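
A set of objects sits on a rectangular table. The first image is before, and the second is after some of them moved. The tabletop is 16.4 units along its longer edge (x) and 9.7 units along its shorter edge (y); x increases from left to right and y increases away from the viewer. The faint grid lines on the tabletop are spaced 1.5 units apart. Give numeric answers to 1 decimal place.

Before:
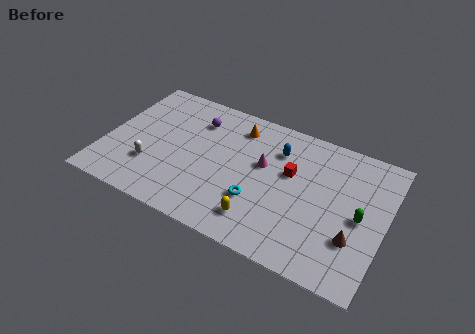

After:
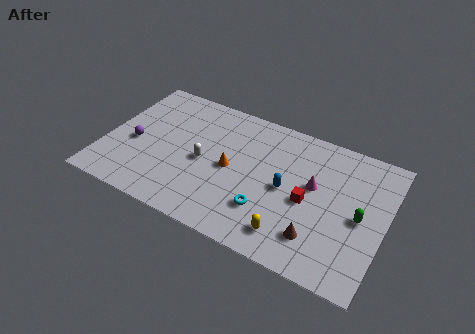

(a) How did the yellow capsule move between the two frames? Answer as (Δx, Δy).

(1.8, -0.2)

The yellow capsule was at about (9.5, 1.9) and moved to about (11.3, 1.7).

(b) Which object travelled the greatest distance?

the purple sphere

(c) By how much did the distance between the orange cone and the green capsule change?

-0.7

They were about 8.3 units apart before and 7.6 after — 0.7 units closer together.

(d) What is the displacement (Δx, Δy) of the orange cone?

(0.0, -3.2)

From the two frames, the orange cone sits at roughly (7.4, 7.9) before and (7.4, 4.7) after.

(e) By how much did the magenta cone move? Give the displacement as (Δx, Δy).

(3.0, -0.2)

From the two frames, the magenta cone sits at roughly (9.2, 5.8) before and (12.2, 5.6) after.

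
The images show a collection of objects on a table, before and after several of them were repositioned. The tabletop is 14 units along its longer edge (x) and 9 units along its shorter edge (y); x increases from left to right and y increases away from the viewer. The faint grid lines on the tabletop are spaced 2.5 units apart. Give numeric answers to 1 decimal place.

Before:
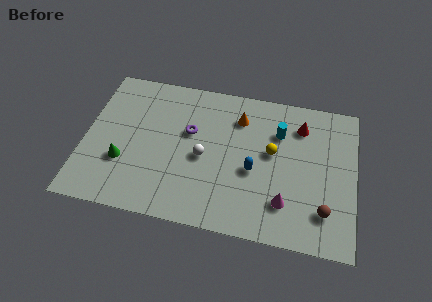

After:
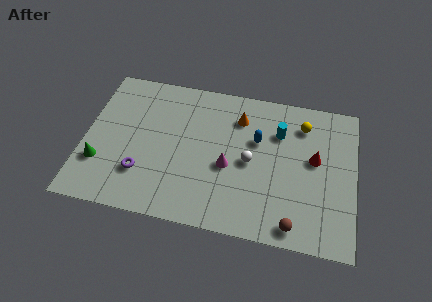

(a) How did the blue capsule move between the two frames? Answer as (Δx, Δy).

(0.1, 1.9)

The blue capsule was at about (8.8, 3.8) and moved to about (8.9, 5.7).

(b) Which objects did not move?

the orange cone and the cyan cylinder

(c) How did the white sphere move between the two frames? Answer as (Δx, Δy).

(2.4, 0.2)

The white sphere was at about (6.2, 4.1) and moved to about (8.6, 4.3).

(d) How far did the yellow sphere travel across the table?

2.5

The yellow sphere was near (9.7, 5.1) before and (11.2, 7.1) after, so it travelled √(1.5² + 2.0²) ≈ 2.5 units.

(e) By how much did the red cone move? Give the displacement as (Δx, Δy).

(0.8, -1.9)

The red cone started near (11.1, 7.0) and ended near (11.9, 5.1).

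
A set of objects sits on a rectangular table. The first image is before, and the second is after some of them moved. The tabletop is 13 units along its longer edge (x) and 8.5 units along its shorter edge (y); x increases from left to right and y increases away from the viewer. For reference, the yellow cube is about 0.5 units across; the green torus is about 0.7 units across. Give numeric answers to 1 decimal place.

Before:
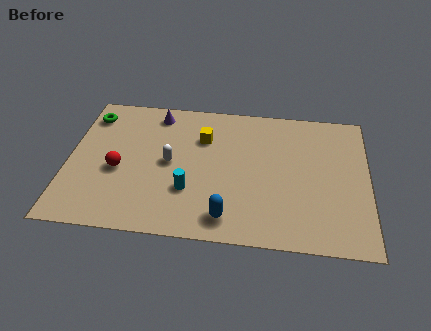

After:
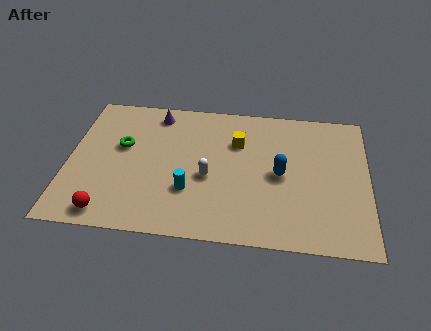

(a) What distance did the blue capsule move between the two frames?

3.6

The blue capsule moved from about (7.0, 1.3) to (9.2, 4.1), a distance of √(2.2² + 2.8²) ≈ 3.6.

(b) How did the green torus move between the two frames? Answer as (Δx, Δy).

(1.5, -1.8)

From the two frames, the green torus sits at roughly (0.8, 6.9) before and (2.3, 5.1) after.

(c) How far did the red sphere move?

2.6

The red sphere was near (2.2, 3.6) before and (1.9, 1.0) after, so it travelled √(0.3² + 2.6²) ≈ 2.6 units.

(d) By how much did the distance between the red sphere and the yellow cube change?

+3.0

The distance was about 4.3 in the first image and 7.3 in the second, so they moved 3.0 units further apart.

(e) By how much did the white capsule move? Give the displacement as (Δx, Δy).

(1.7, -0.7)

From the two frames, the white capsule sits at roughly (4.4, 4.3) before and (6.1, 3.6) after.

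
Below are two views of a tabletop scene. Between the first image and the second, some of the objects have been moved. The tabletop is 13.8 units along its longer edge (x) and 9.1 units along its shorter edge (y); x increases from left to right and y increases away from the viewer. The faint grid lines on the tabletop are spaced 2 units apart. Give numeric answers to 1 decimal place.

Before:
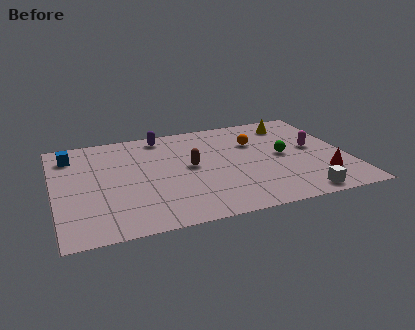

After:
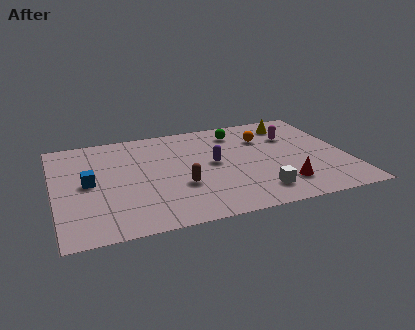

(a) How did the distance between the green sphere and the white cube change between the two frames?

+2.0

They were about 3.7 units apart before and 5.7 after — 2.0 units further apart.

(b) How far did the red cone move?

1.9

The red cone moved from about (12.4, 2.3) to (10.5, 2.0), a distance of √(1.9² + 0.3²) ≈ 1.9.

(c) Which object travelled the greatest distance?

the purple capsule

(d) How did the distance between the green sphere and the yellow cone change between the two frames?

-0.4

They were about 3.0 units apart before and 2.6 after — 0.4 units closer together.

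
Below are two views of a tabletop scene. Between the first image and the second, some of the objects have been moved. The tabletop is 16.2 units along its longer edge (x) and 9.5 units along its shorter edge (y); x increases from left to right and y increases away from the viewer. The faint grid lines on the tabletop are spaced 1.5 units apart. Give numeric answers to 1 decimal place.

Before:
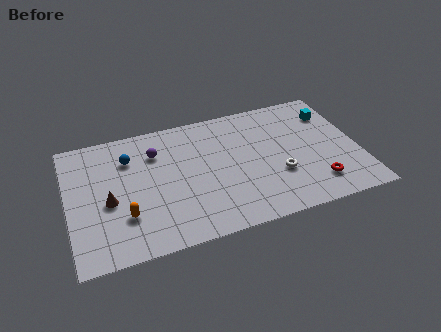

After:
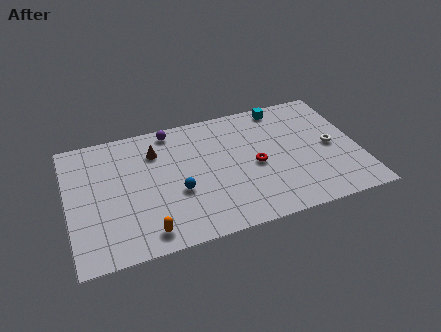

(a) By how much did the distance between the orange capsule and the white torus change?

+2.5

They were about 8.6 units apart before and 11.1 after — 2.5 units further apart.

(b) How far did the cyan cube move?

3.0

The cyan cube moved from about (15.0, 7.2) to (12.3, 8.5), a distance of √(2.7² + 1.3²) ≈ 3.0.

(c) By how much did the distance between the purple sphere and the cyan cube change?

-3.7

They were about 10.0 units apart before and 6.3 after — 3.7 units closer together.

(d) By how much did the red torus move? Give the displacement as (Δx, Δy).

(-3.2, 2.4)

The red torus was at about (13.6, 2.0) and moved to about (10.4, 4.4).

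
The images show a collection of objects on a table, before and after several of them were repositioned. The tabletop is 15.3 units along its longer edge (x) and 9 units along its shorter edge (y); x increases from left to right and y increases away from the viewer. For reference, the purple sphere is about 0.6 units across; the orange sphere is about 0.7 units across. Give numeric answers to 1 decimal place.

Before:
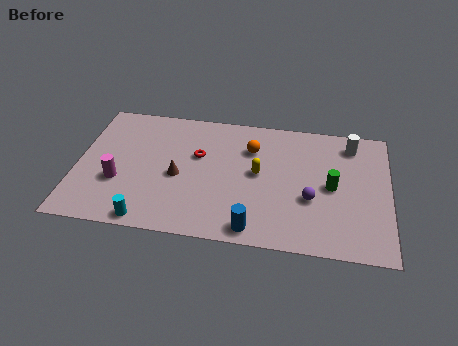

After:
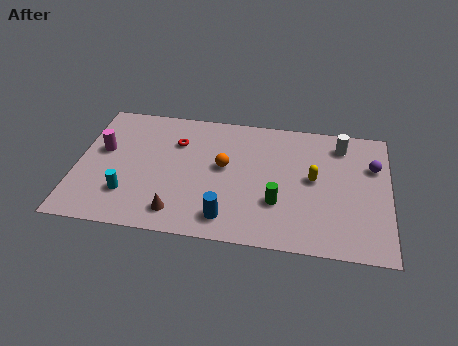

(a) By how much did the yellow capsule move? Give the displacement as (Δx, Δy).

(2.7, 0.0)

The yellow capsule was at about (8.9, 4.8) and moved to about (11.6, 4.8).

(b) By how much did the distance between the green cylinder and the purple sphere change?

+4.2

The distance was about 1.4 in the first image and 5.6 in the second, so they moved 4.2 units further apart.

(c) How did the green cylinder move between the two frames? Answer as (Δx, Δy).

(-2.6, -1.5)

The green cylinder was at about (12.5, 4.4) and moved to about (9.9, 2.9).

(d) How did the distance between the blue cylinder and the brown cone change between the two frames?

-2.4

Before: roughly 4.8 units apart; after: 2.4. That's 2.4 units closer together.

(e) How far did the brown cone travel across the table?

2.5

From (5.0, 4.0) to (5.1, 1.5), the brown cone covered √(0.1² + 2.5²) ≈ 2.5 units.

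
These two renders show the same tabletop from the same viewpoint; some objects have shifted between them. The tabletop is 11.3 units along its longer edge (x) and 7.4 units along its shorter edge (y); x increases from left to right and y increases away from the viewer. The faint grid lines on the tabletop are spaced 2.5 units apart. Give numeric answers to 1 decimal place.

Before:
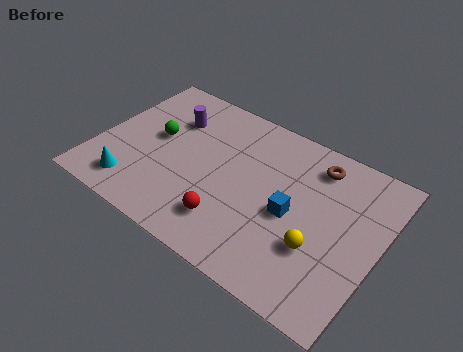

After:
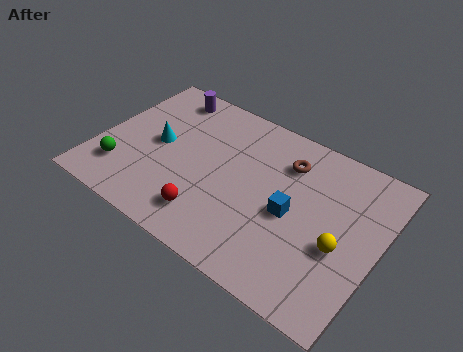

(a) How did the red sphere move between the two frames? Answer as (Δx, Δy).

(-0.8, -0.2)

From the two frames, the red sphere sits at roughly (5.7, 1.7) before and (4.9, 1.5) after.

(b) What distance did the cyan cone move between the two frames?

2.5

The cyan cone was near (1.8, 1.3) before and (2.3, 3.8) after, so it travelled √(0.5² + 2.5²) ≈ 2.5 units.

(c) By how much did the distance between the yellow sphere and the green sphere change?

+1.7

The distance was about 7.1 in the first image and 8.8 in the second, so they moved 1.7 units further apart.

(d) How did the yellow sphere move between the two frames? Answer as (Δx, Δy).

(0.8, 0.5)

The yellow sphere was at about (9.1, 2.5) and moved to about (9.9, 3.0).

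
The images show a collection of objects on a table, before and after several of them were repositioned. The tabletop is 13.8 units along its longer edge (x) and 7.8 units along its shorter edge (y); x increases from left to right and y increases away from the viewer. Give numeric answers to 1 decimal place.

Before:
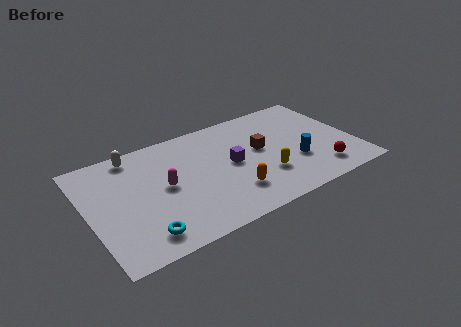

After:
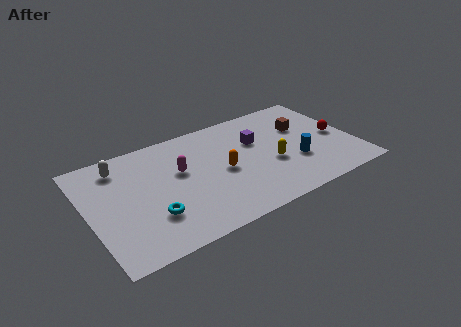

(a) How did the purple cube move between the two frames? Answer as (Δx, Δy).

(1.5, 1.1)

The purple cube was at about (7.4, 4.0) and moved to about (8.9, 5.1).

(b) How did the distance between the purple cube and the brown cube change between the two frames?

+0.9

The distance was about 1.6 in the first image and 2.5 in the second, so they moved 0.9 units further apart.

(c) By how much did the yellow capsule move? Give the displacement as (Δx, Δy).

(0.5, 0.7)

From the two frames, the yellow capsule sits at roughly (8.9, 2.4) before and (9.4, 3.1) after.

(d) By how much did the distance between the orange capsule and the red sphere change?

+1.5

They were about 4.6 units apart before and 6.1 after — 1.5 units further apart.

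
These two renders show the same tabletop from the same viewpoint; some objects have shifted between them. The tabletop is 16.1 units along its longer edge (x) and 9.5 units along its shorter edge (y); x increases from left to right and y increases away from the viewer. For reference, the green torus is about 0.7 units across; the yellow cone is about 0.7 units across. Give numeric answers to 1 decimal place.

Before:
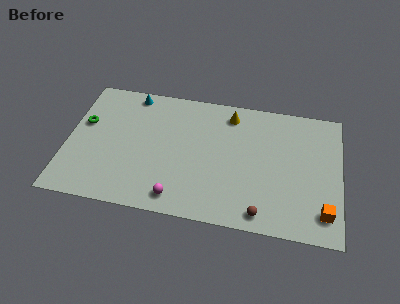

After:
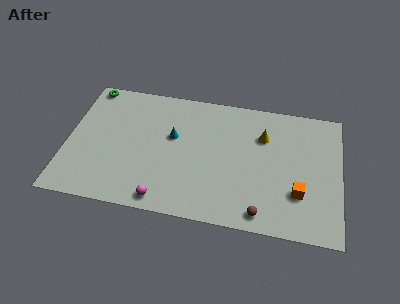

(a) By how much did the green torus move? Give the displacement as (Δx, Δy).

(0.1, 2.9)

The green torus was at about (0.9, 5.8) and moved to about (1.0, 8.7).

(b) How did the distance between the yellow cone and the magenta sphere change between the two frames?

+0.7

The distance was about 7.3 in the first image and 8.0 in the second, so they moved 0.7 units further apart.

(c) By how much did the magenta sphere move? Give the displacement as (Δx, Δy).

(-0.8, -0.3)

The magenta sphere started near (6.7, 1.3) and ended near (5.9, 1.0).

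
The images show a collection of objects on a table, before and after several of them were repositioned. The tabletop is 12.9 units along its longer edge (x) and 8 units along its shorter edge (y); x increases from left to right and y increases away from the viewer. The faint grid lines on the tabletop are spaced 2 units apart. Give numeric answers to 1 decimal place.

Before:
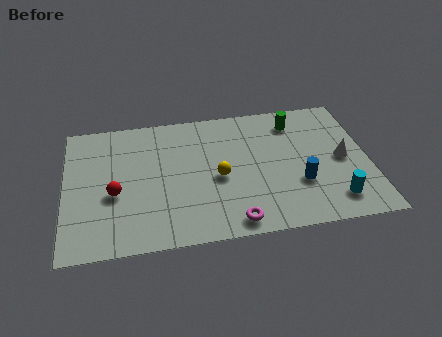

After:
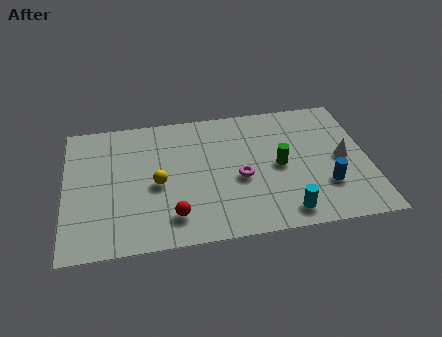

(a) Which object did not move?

the white cone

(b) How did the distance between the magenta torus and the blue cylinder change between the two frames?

+0.3

The distance was about 3.4 in the first image and 3.7 in the second, so they moved 0.3 units further apart.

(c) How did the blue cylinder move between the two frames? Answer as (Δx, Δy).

(1.1, -0.3)

The blue cylinder started near (9.9, 2.7) and ended near (11.0, 2.4).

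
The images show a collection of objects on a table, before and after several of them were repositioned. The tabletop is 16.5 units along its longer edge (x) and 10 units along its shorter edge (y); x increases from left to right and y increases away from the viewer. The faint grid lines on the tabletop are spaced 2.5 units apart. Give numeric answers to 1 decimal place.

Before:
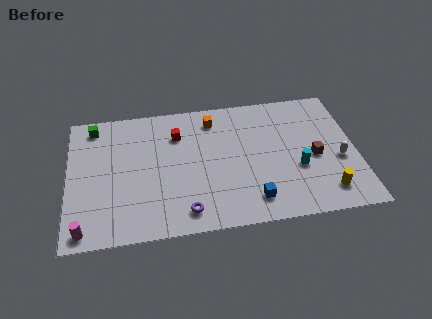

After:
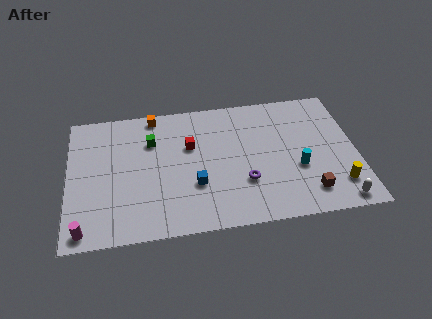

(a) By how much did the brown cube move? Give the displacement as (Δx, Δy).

(-0.5, -2.6)

The brown cube was at about (14.1, 4.5) and moved to about (13.6, 1.9).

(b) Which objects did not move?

the cyan cylinder and the magenta cylinder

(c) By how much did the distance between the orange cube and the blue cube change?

-0.7

Before: roughly 6.8 units apart; after: 6.1. That's 0.7 units closer together.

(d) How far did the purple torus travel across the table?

3.8

The purple torus was near (6.6, 1.5) before and (10.0, 3.2) after, so it travelled √(3.4² + 1.7²) ≈ 3.8 units.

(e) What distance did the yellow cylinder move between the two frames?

0.8

The yellow cylinder was near (14.6, 1.8) before and (15.3, 2.2) after, so it travelled √(0.7² + 0.4²) ≈ 0.8 units.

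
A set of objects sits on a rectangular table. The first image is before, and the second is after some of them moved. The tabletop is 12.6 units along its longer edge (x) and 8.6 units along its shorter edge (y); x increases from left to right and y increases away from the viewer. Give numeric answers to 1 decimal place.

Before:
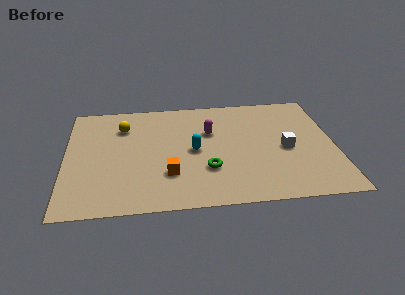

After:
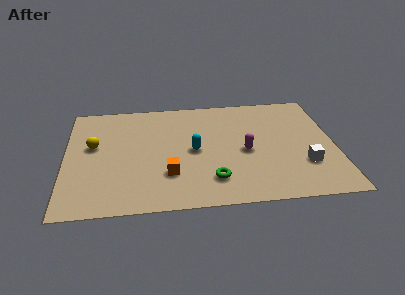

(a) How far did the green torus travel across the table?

0.8

The green torus moved from about (6.6, 2.7) to (6.8, 1.9), a distance of √(0.2² + 0.8²) ≈ 0.8.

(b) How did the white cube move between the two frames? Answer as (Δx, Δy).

(0.8, -1.3)

From the two frames, the white cube sits at roughly (10.3, 3.9) before and (11.1, 2.6) after.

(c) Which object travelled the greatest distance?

the magenta capsule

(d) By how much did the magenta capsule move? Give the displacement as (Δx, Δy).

(1.6, -1.7)

From the two frames, the magenta capsule sits at roughly (6.8, 5.6) before and (8.4, 3.9) after.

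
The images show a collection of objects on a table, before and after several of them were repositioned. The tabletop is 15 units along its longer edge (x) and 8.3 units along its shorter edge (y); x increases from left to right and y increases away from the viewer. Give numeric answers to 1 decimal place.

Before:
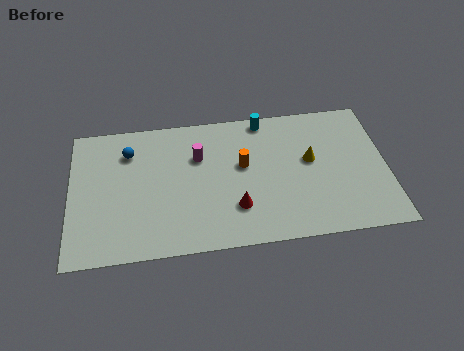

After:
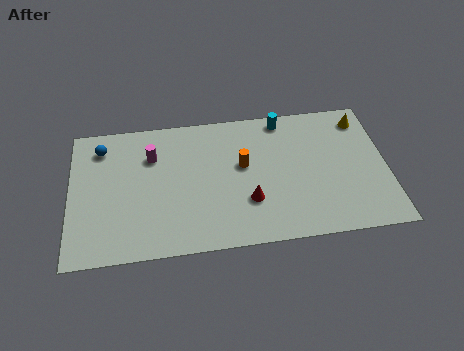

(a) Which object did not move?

the orange cylinder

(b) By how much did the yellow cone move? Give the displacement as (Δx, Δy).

(2.6, 2.2)

The yellow cone was at about (11.4, 4.7) and moved to about (14.0, 6.9).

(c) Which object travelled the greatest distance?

the yellow cone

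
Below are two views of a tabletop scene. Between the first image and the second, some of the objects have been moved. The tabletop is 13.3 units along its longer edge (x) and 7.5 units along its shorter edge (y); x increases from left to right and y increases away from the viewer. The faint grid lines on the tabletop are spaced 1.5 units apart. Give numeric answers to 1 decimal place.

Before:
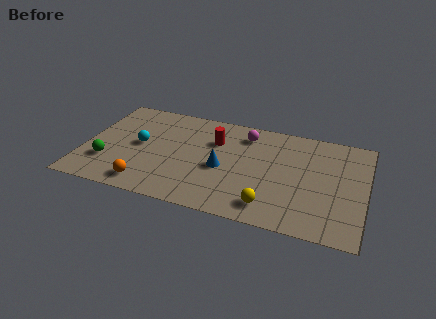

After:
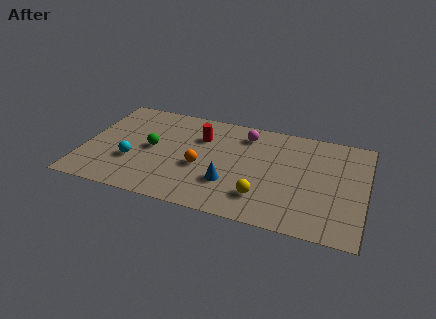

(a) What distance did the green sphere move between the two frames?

2.6

The green sphere moved from about (1.2, 2.2) to (3.2, 3.8), a distance of √(2.0² + 1.6²) ≈ 2.6.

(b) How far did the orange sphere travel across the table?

3.1

The orange sphere moved from about (3.2, 1.1) to (5.6, 3.1), a distance of √(2.4² + 2.0²) ≈ 3.1.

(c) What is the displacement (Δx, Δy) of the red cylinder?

(-0.7, 0.1)

The red cylinder was at about (6.1, 5.2) and moved to about (5.4, 5.3).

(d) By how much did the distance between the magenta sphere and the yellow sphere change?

-0.6

Before: roughly 5.0 units apart; after: 4.4. That's 0.6 units closer together.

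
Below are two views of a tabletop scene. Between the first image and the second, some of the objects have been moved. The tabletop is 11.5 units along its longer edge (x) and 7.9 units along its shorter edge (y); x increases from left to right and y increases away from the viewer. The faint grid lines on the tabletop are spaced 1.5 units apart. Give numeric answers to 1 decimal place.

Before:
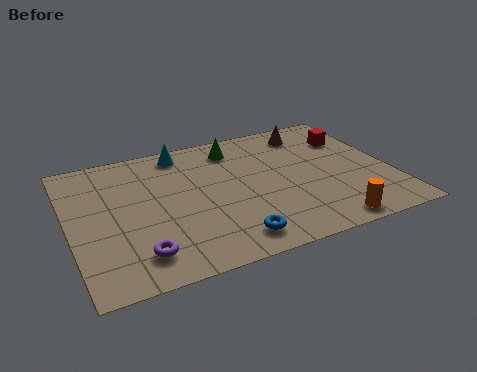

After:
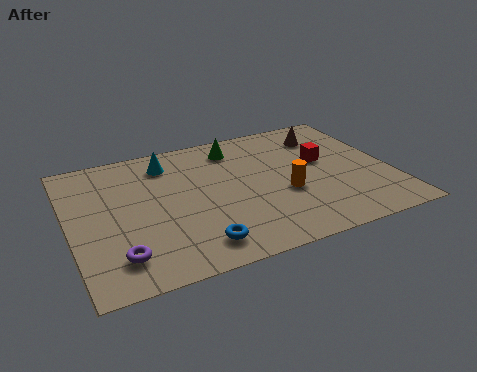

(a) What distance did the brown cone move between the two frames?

0.6

The brown cone was near (9.0, 6.6) before and (9.5, 6.2) after, so it travelled √(0.5² + 0.4²) ≈ 0.6 units.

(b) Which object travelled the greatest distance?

the orange cylinder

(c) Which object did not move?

the green cone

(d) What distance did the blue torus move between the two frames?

1.2

The blue torus moved from about (5.4, 1.2) to (4.2, 1.3), a distance of √(1.2² + 0.1²) ≈ 1.2.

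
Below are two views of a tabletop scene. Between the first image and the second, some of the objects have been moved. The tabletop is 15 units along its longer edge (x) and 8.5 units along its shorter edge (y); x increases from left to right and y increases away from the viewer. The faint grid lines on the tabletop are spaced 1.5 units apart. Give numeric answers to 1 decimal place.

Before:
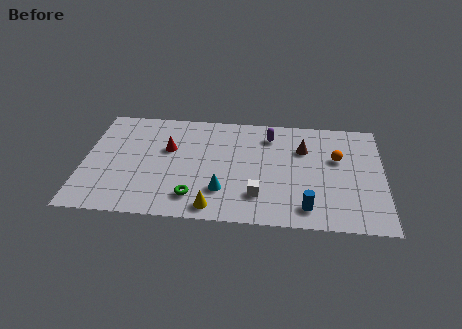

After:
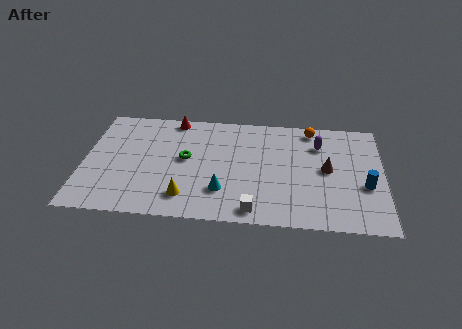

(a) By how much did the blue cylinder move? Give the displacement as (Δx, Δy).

(2.9, 1.9)

The blue cylinder started near (11.2, 1.4) and ended near (14.1, 3.3).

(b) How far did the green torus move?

2.9

The green torus was near (5.6, 1.7) before and (5.1, 4.6) after, so it travelled √(0.5² + 2.9²) ≈ 2.9 units.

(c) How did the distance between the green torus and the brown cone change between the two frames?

+0.3

Before: roughly 6.8 units apart; after: 7.1. That's 0.3 units further apart.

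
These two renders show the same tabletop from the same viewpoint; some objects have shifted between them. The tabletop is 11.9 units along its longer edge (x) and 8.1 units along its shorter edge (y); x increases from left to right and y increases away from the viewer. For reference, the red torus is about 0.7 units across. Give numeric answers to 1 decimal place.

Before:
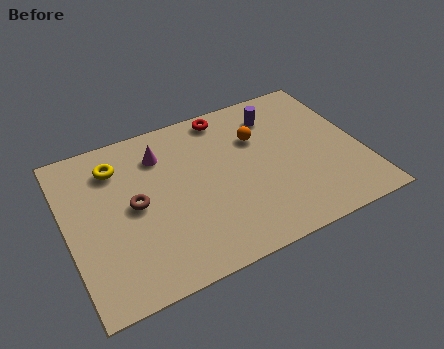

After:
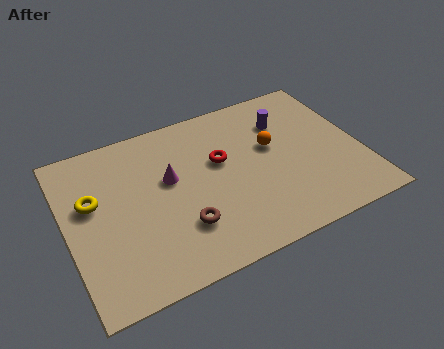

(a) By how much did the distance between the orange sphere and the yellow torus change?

+1.5

The distance was about 5.8 in the first image and 7.3 in the second, so they moved 1.5 units further apart.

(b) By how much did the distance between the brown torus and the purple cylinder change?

-0.6

Before: roughly 6.5 units apart; after: 5.9. That's 0.6 units closer together.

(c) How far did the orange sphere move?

0.9

From (7.9, 5.5) to (8.4, 4.8), the orange sphere covered √(0.5² + 0.7²) ≈ 0.9 units.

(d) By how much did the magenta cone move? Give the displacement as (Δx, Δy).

(0.2, -1.4)

The magenta cone was at about (4.0, 6.2) and moved to about (4.2, 4.8).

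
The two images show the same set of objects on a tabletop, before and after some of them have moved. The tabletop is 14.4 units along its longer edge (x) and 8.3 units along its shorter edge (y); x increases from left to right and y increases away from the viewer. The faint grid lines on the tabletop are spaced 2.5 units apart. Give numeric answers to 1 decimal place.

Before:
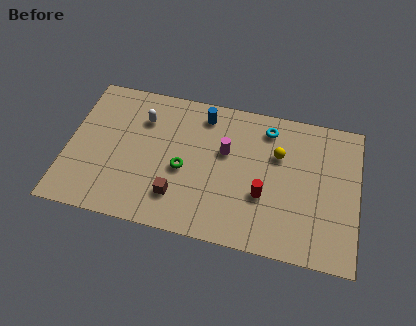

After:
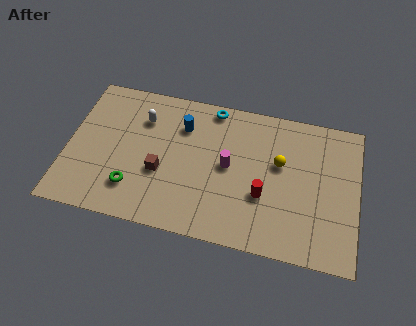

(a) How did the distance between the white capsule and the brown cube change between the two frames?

-1.5

The distance was about 4.6 in the first image and 3.1 in the second, so they moved 1.5 units closer together.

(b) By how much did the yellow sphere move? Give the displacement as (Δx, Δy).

(0.1, -0.5)

The yellow sphere was at about (10.4, 5.5) and moved to about (10.5, 5.0).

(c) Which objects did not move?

the white capsule and the red cylinder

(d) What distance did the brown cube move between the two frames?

1.5

The brown cube moved from about (5.6, 2.0) to (4.7, 3.2), a distance of √(0.9² + 1.2²) ≈ 1.5.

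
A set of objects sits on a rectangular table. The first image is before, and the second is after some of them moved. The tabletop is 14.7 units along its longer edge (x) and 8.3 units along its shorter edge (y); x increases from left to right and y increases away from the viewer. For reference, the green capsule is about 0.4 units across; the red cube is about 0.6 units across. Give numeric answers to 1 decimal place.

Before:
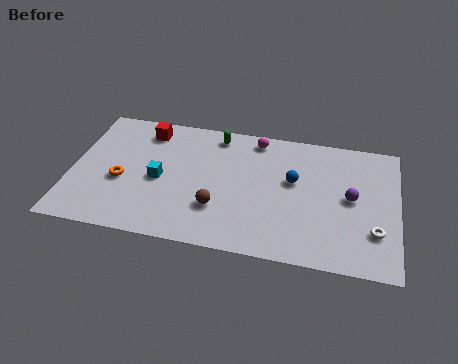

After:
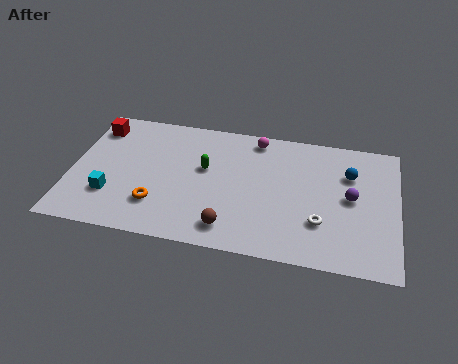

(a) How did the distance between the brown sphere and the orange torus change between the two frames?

-1.1

Before: roughly 4.5 units apart; after: 3.4. That's 1.1 units closer together.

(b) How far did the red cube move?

2.3

The red cube moved from about (3.2, 6.9) to (0.9, 6.7), a distance of √(2.3² + 0.2²) ≈ 2.3.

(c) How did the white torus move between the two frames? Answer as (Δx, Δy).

(-2.4, 0.1)

The white torus started near (13.7, 2.4) and ended near (11.3, 2.5).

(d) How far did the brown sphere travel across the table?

1.3

The brown sphere moved from about (6.7, 2.5) to (7.3, 1.4), a distance of √(0.6² + 1.1²) ≈ 1.3.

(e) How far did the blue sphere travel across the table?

2.7

The blue sphere was near (10.0, 4.9) before and (12.5, 5.8) after, so it travelled √(2.5² + 0.9²) ≈ 2.7 units.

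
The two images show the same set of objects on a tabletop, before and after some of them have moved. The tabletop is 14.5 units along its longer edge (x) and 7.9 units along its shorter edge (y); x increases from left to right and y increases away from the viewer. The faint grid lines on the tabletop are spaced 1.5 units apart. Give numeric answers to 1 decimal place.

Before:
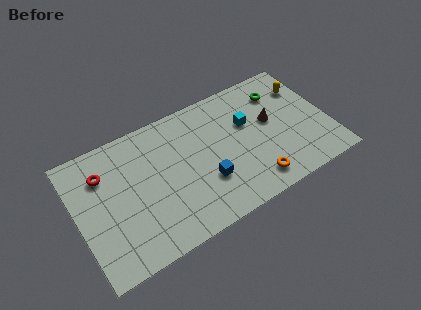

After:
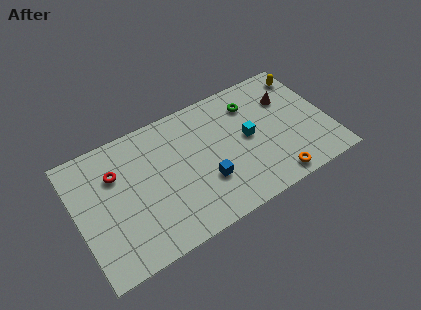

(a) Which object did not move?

the blue cube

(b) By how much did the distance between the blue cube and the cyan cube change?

-0.6

Before: roughly 3.7 units apart; after: 3.1. That's 0.6 units closer together.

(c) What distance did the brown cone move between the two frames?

1.5

The brown cone moved from about (11.3, 4.5) to (12.4, 5.5), a distance of √(1.1² + 1.0²) ≈ 1.5.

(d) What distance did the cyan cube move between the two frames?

0.9

The cyan cube was near (10.0, 5.0) before and (9.9, 4.1) after, so it travelled √(0.1² + 0.9²) ≈ 0.9 units.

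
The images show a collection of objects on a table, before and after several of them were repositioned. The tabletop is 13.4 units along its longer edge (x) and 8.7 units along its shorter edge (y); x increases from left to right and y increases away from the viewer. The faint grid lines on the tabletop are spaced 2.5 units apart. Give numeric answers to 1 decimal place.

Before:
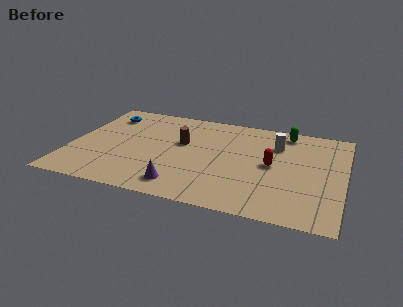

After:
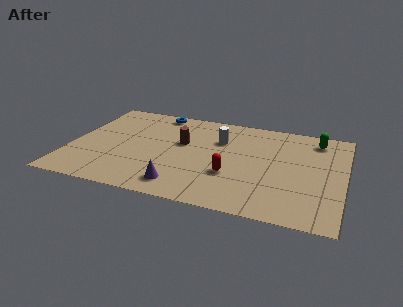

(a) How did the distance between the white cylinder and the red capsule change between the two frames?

+1.2

The distance was about 1.9 in the first image and 3.1 in the second, so they moved 1.2 units further apart.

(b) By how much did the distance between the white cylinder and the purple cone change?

-1.7

Before: roughly 6.5 units apart; after: 4.8. That's 1.7 units closer together.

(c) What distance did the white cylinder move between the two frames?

2.8

From (10.0, 6.3) to (7.2, 6.0), the white cylinder covered √(2.8² + 0.3²) ≈ 2.8 units.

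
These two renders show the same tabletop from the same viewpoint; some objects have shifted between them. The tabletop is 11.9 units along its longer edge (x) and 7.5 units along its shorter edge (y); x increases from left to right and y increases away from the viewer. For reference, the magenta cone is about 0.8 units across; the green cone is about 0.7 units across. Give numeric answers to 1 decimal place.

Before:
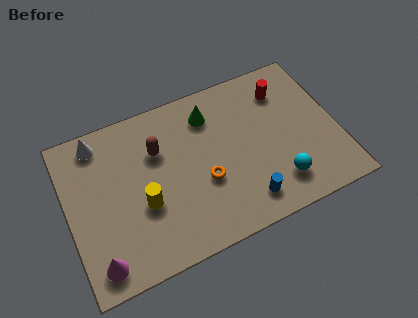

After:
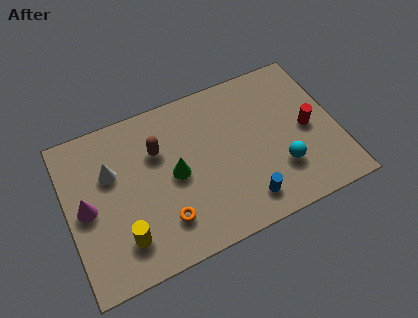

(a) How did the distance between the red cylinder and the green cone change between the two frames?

+2.6

The distance was about 3.3 in the first image and 5.9 in the second, so they moved 2.6 units further apart.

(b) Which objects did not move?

the blue cylinder and the brown capsule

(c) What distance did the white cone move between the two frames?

1.6

The white cone moved from about (1.6, 6.5) to (2.0, 4.9), a distance of √(0.4² + 1.6²) ≈ 1.6.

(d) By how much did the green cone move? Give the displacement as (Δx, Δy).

(-1.8, -2.2)

The green cone started near (6.5, 5.9) and ended near (4.7, 3.7).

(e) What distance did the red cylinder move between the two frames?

2.3

From (9.8, 5.8) to (10.6, 3.6), the red cylinder covered √(0.8² + 2.2²) ≈ 2.3 units.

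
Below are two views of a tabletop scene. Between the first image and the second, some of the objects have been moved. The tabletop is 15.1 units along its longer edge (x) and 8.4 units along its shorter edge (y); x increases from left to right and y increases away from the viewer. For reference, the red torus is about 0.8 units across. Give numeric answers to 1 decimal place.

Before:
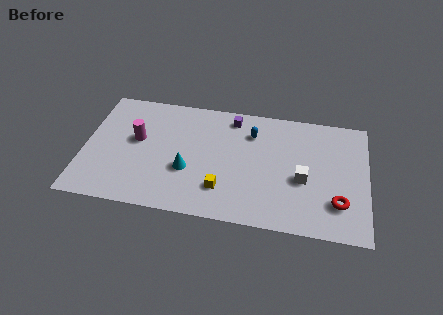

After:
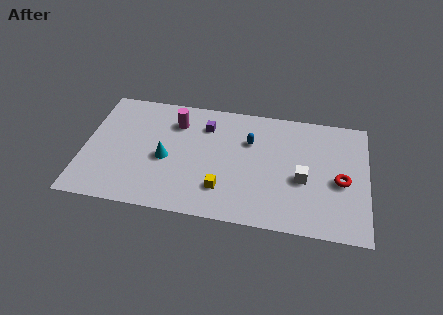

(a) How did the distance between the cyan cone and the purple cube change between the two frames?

-1.3

The distance was about 4.7 in the first image and 3.4 in the second, so they moved 1.3 units closer together.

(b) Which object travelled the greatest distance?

the magenta cylinder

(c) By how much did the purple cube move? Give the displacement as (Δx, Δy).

(-1.4, -0.8)

The purple cube started near (7.8, 7.2) and ended near (6.4, 6.4).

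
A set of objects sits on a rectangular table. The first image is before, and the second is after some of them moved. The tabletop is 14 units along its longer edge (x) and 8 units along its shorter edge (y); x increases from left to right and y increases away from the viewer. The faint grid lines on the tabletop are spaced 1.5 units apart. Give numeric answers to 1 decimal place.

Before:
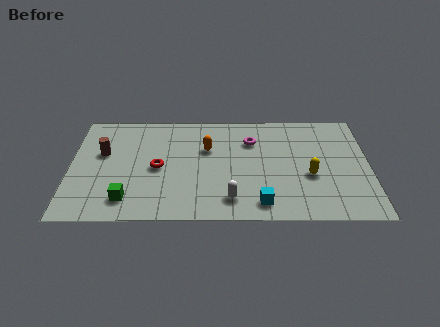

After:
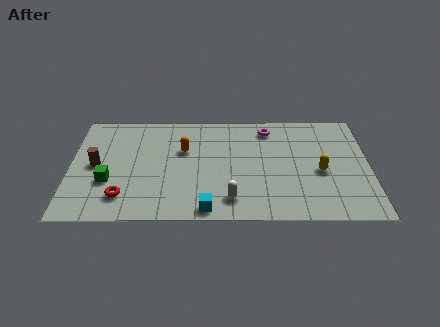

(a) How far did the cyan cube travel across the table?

2.5

The cyan cube was near (8.9, 1.2) before and (6.4, 0.8) after, so it travelled √(2.5² + 0.4²) ≈ 2.5 units.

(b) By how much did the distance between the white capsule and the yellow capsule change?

+0.6

Before: roughly 4.1 units apart; after: 4.7. That's 0.6 units further apart.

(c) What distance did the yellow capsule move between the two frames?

0.6

From (11.2, 3.2) to (11.7, 3.5), the yellow capsule covered √(0.5² + 0.3²) ≈ 0.6 units.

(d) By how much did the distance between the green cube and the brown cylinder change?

-2.3

The distance was about 3.6 in the first image and 1.3 in the second, so they moved 2.3 units closer together.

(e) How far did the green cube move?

1.6

The green cube was near (2.7, 1.5) before and (1.8, 2.8) after, so it travelled √(0.9² + 1.3²) ≈ 1.6 units.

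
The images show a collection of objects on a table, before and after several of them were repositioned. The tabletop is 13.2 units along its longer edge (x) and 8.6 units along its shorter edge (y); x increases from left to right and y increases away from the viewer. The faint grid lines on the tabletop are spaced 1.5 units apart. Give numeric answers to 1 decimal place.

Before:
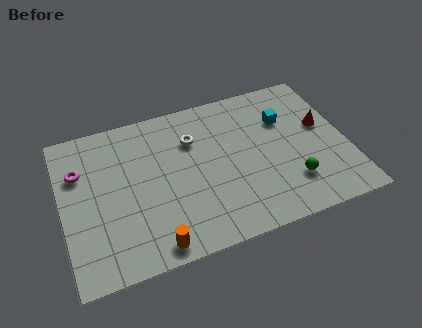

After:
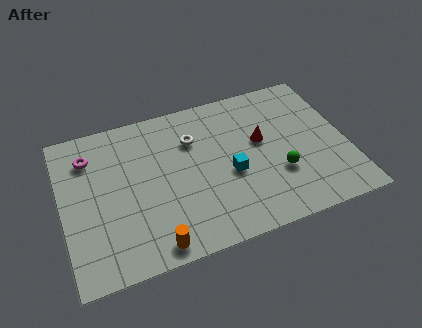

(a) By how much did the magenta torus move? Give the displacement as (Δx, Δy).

(0.5, 0.7)

The magenta torus started near (0.9, 5.9) and ended near (1.4, 6.6).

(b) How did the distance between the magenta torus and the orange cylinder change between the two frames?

+0.4

Before: roughly 5.8 units apart; after: 6.2. That's 0.4 units further apart.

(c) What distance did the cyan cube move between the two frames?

3.6

The cyan cube was near (10.5, 5.9) before and (7.7, 3.6) after, so it travelled √(2.8² + 2.3²) ≈ 3.6 units.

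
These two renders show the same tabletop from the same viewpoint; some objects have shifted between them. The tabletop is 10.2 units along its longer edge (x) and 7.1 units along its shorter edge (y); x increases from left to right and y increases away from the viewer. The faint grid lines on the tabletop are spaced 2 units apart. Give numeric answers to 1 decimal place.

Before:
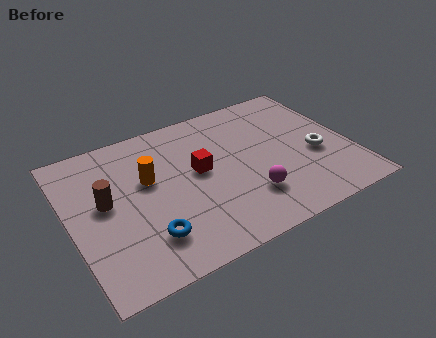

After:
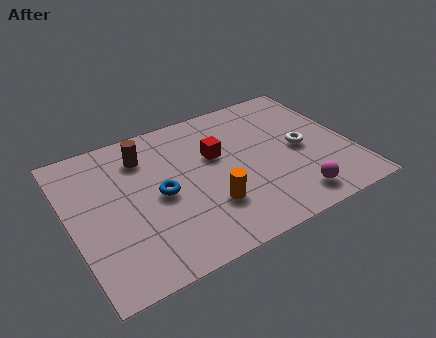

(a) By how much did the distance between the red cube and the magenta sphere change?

+1.5

The distance was about 2.5 in the first image and 4.0 in the second, so they moved 1.5 units further apart.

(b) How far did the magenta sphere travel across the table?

1.7

The magenta sphere was near (6.2, 1.9) before and (7.7, 1.1) after, so it travelled √(1.5² + 0.8²) ≈ 1.7 units.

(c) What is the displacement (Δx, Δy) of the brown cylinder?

(1.6, 1.6)

The brown cylinder started near (1.3, 3.9) and ended near (2.9, 5.5).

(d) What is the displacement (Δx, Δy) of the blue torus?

(0.7, 1.7)

From the two frames, the blue torus sits at roughly (2.5, 1.7) before and (3.2, 3.4) after.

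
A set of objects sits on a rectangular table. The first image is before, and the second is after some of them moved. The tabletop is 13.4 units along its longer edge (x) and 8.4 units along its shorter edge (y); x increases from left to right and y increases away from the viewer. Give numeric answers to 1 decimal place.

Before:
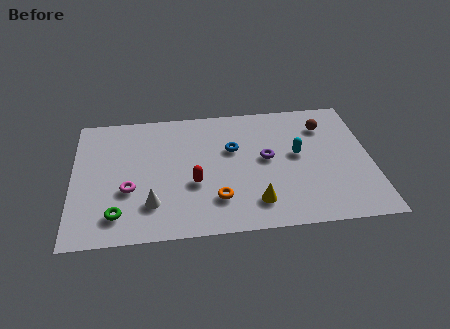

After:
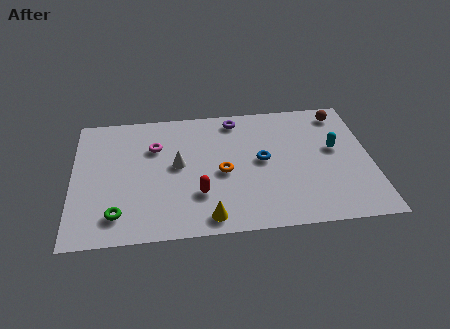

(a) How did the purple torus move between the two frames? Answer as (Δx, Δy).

(-1.3, 2.8)

The purple torus started near (8.7, 4.5) and ended near (7.4, 7.3).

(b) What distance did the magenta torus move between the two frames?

3.0

The magenta torus moved from about (2.5, 3.1) to (3.7, 5.8), a distance of √(1.2² + 2.7²) ≈ 3.0.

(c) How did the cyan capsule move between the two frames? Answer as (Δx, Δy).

(1.7, 0.2)

The cyan capsule was at about (10.1, 4.6) and moved to about (11.8, 4.8).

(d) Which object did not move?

the green torus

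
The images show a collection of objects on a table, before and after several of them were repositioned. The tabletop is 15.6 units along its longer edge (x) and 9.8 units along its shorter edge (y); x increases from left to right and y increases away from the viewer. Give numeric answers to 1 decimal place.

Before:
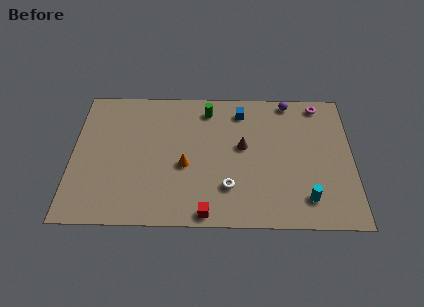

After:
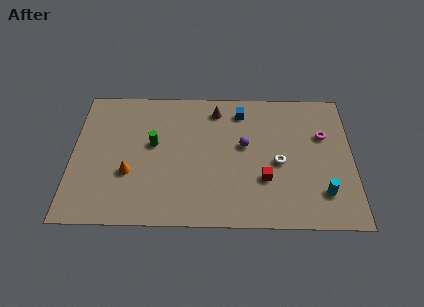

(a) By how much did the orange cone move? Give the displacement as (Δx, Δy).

(-3.1, -0.6)

The orange cone was at about (6.3, 4.1) and moved to about (3.2, 3.5).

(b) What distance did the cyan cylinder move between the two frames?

1.0

The cyan cylinder moved from about (13.0, 1.9) to (13.9, 2.3), a distance of √(0.9² + 0.4²) ≈ 1.0.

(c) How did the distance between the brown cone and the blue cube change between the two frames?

-1.2

They were about 2.6 units apart before and 1.4 after — 1.2 units closer together.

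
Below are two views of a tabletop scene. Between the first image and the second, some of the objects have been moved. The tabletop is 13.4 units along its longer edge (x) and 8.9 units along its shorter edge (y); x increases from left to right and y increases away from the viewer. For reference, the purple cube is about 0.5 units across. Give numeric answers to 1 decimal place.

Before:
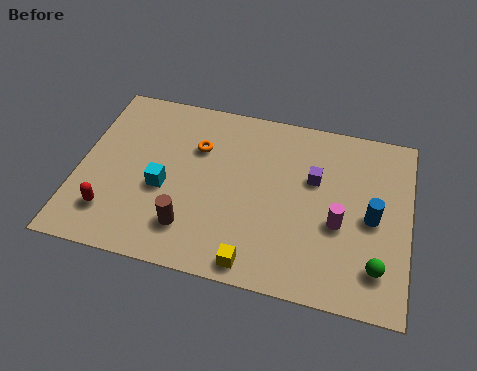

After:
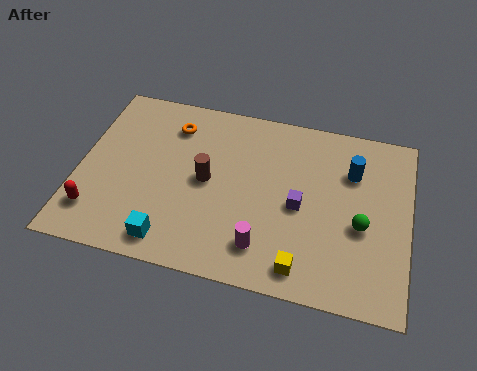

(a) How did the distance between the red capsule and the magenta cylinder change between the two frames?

-2.4

Before: roughly 9.2 units apart; after: 6.8. That's 2.4 units closer together.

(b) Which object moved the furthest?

the magenta cylinder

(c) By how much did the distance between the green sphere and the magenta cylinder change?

+1.9

They were about 2.3 units apart before and 4.2 after — 1.9 units further apart.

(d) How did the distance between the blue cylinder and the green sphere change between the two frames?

+0.3

They were about 2.3 units apart before and 2.6 after — 0.3 units further apart.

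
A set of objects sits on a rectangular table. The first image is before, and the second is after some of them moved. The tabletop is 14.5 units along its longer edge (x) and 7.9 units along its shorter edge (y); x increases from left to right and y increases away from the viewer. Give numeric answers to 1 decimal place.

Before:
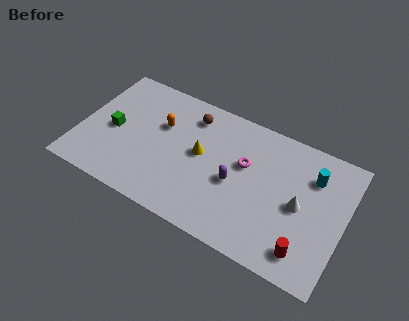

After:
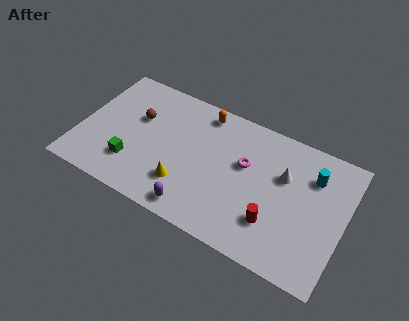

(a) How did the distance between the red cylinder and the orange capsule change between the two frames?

-2.7

Before: roughly 9.2 units apart; after: 6.5. That's 2.7 units closer together.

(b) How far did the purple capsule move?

3.1

The purple capsule moved from about (8.6, 3.5) to (6.8, 1.0), a distance of √(1.8² + 2.5²) ≈ 3.1.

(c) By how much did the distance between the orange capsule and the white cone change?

-2.9

Before: roughly 7.9 units apart; after: 5.0. That's 2.9 units closer together.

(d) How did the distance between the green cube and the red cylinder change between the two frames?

-3.3

They were about 11.1 units apart before and 7.8 after — 3.3 units closer together.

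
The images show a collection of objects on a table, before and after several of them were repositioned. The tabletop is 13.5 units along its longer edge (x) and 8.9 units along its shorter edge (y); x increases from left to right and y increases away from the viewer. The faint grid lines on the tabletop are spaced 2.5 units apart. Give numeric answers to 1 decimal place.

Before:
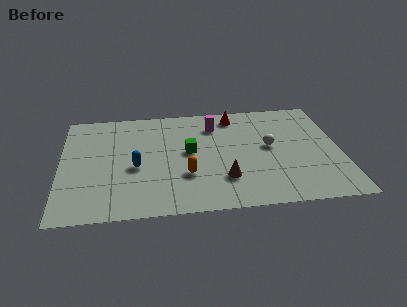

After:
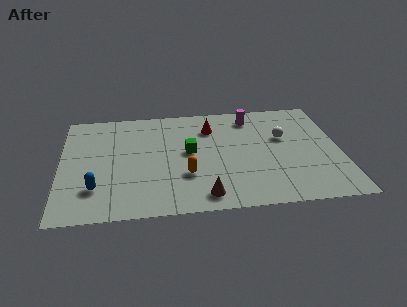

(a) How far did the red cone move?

1.5

From (8.5, 7.6) to (7.3, 6.7), the red cone covered √(1.2² + 0.9²) ≈ 1.5 units.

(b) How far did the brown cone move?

1.6

From (7.8, 2.4) to (6.8, 1.2), the brown cone covered √(1.0² + 1.2²) ≈ 1.6 units.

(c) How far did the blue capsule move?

2.4

The blue capsule was near (3.6, 3.8) before and (1.7, 2.3) after, so it travelled √(1.9² + 1.5²) ≈ 2.4 units.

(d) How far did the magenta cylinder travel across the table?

1.9

The magenta cylinder moved from about (7.5, 6.9) to (9.3, 7.4), a distance of √(1.8² + 0.5²) ≈ 1.9.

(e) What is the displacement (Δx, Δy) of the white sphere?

(0.7, 0.7)

From the two frames, the white sphere sits at roughly (10.1, 4.8) before and (10.8, 5.5) after.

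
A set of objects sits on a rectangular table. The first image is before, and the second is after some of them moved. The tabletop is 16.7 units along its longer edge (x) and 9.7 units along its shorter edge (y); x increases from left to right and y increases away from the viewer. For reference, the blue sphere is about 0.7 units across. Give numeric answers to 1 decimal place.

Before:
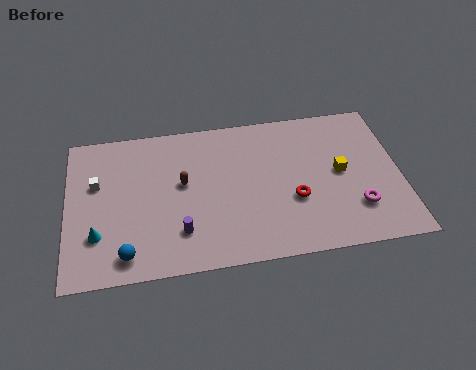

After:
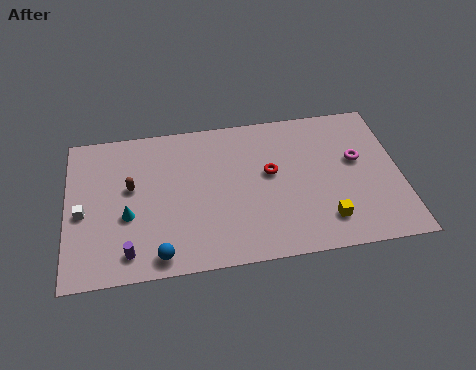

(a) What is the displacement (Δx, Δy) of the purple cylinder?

(-2.6, -0.9)

The purple cylinder was at about (5.6, 2.4) and moved to about (3.0, 1.5).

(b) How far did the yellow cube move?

3.1

The yellow cube moved from about (13.7, 5.0) to (12.8, 2.0), a distance of √(0.9² + 3.0²) ≈ 3.1.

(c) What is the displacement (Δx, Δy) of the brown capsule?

(-2.6, 0.1)

From the two frames, the brown capsule sits at roughly (5.8, 5.5) before and (3.2, 5.6) after.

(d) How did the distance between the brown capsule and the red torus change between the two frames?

+1.2

The distance was about 5.8 in the first image and 7.0 in the second, so they moved 1.2 units further apart.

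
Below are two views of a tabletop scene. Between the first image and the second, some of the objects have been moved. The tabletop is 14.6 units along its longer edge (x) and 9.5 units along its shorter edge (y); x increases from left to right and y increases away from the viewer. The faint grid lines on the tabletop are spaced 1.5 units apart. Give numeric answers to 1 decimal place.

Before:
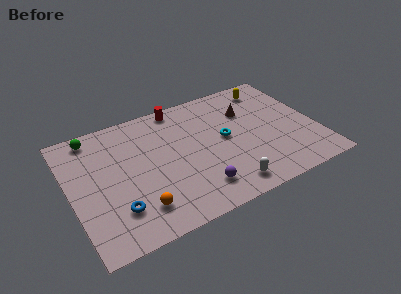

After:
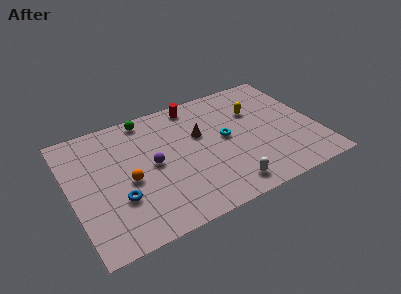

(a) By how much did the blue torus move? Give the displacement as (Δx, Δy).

(0.2, 0.7)

The blue torus was at about (2.4, 2.4) and moved to about (2.6, 3.1).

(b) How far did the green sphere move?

3.2

The green sphere was near (1.7, 8.4) before and (4.9, 8.5) after, so it travelled √(3.2² + 0.1²) ≈ 3.2 units.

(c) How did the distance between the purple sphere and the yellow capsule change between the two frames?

-1.5

The distance was about 8.1 in the first image and 6.6 in the second, so they moved 1.5 units closer together.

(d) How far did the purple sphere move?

3.7

From (7.1, 1.9) to (4.8, 4.8), the purple sphere covered √(2.3² + 2.9²) ≈ 3.7 units.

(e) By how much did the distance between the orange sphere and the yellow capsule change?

-2.5

The distance was about 10.7 in the first image and 8.2 in the second, so they moved 2.5 units closer together.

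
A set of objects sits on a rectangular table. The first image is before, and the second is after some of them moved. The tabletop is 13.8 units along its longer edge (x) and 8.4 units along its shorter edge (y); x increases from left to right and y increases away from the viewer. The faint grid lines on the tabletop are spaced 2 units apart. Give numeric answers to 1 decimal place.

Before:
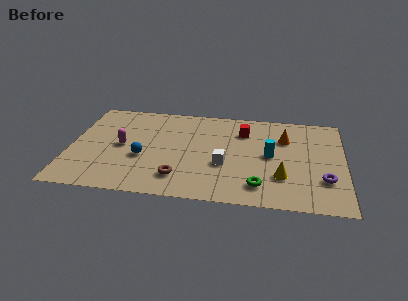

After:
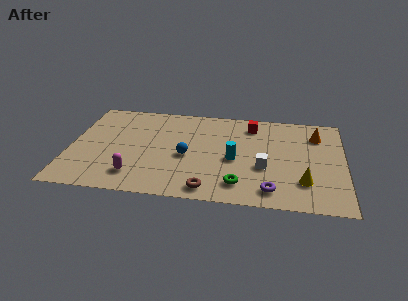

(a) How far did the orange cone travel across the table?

1.7

The orange cone was near (10.8, 5.9) before and (12.4, 6.4) after, so it travelled √(1.6² + 0.5²) ≈ 1.7 units.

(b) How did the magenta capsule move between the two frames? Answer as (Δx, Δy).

(0.8, -2.5)

From the two frames, the magenta capsule sits at roughly (2.6, 4.2) before and (3.4, 1.7) after.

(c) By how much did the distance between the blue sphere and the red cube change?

-1.3

The distance was about 5.8 in the first image and 4.5 in the second, so they moved 1.3 units closer together.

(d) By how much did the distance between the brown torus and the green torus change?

-2.4

The distance was about 4.0 in the first image and 1.6 in the second, so they moved 2.4 units closer together.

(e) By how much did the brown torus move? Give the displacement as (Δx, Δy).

(1.5, -0.8)

The brown torus started near (5.6, 1.8) and ended near (7.1, 1.0).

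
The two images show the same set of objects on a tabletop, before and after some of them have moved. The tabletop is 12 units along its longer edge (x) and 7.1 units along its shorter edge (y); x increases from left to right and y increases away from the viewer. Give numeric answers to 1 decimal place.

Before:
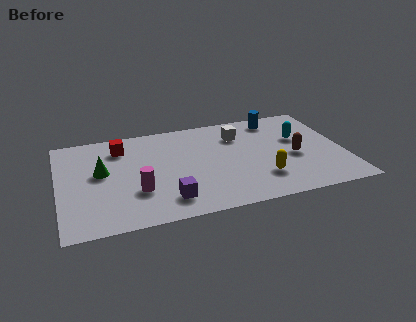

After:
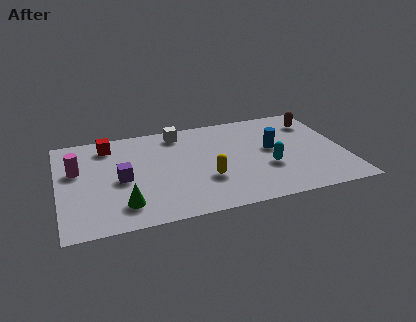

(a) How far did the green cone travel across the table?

2.6

The green cone moved from about (1.8, 4.0) to (2.6, 1.5), a distance of √(0.8² + 2.5²) ≈ 2.6.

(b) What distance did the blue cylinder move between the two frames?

2.2

The blue cylinder was near (9.4, 6.1) before and (9.0, 3.9) after, so it travelled √(0.4² + 2.2²) ≈ 2.2 units.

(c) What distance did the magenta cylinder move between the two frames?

3.2

The magenta cylinder was near (3.2, 2.3) before and (0.8, 4.4) after, so it travelled √(2.4² + 2.1²) ≈ 3.2 units.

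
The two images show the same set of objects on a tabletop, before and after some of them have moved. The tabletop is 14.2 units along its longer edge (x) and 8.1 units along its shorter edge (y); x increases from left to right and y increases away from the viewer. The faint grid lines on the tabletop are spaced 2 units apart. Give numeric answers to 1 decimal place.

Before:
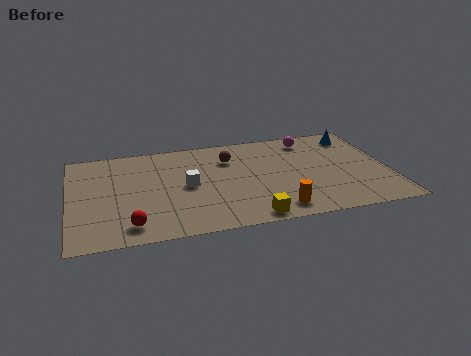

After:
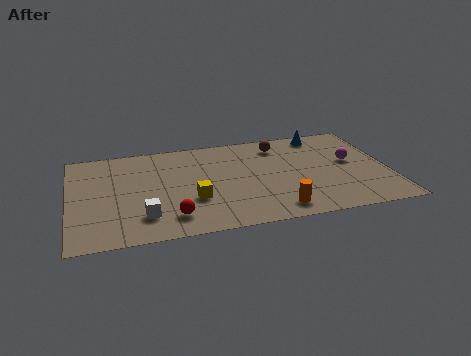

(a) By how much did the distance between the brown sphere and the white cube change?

+5.1

Before: roughly 2.8 units apart; after: 7.9. That's 5.1 units further apart.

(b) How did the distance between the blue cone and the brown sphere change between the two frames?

-3.8

They were about 5.9 units apart before and 2.1 after — 3.8 units closer together.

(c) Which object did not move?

the orange cylinder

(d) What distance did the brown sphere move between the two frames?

2.4

The brown sphere was near (7.2, 5.9) before and (9.5, 6.6) after, so it travelled √(2.3² + 0.7²) ≈ 2.4 units.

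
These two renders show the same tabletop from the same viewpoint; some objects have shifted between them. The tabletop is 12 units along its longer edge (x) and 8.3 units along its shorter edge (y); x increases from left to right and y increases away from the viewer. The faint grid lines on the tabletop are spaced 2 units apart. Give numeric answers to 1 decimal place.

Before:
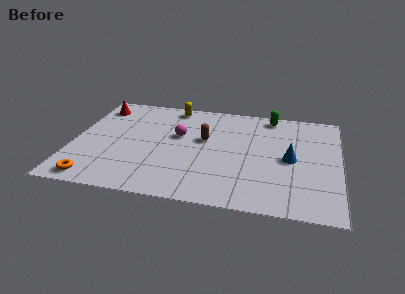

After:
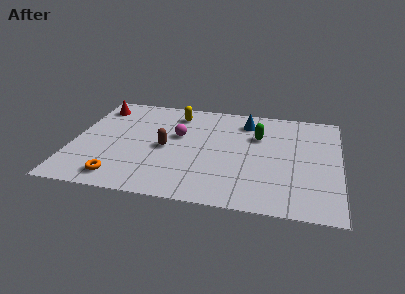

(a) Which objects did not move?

the magenta sphere and the red cone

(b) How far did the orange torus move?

1.1

The orange torus was near (1.2, 0.9) before and (2.3, 1.2) after, so it travelled √(1.1² + 0.3²) ≈ 1.1 units.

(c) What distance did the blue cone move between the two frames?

3.4

The blue cone moved from about (9.8, 4.0) to (7.7, 6.7), a distance of √(2.1² + 2.7²) ≈ 3.4.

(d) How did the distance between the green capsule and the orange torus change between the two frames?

-2.6

They were about 10.0 units apart before and 7.4 after — 2.6 units closer together.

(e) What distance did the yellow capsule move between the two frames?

0.6

The yellow capsule moved from about (4.3, 7.4) to (4.5, 6.8), a distance of √(0.2² + 0.6²) ≈ 0.6.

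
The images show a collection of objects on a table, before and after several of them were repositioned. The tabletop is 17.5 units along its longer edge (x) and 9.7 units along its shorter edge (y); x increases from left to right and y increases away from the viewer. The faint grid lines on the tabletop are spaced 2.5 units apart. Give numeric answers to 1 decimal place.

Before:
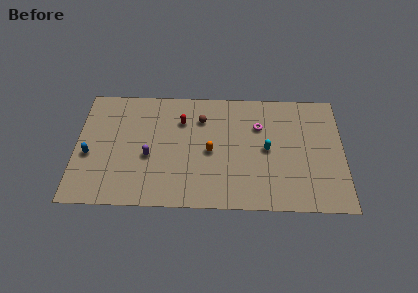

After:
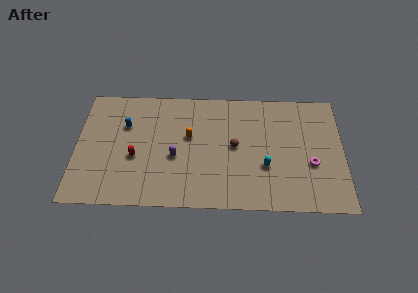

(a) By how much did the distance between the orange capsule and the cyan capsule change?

+1.8

They were about 3.7 units apart before and 5.5 after — 1.8 units further apart.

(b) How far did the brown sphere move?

3.1

The brown sphere moved from about (8.2, 7.2) to (10.4, 5.0), a distance of √(2.2² + 2.2²) ≈ 3.1.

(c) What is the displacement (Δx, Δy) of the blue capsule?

(2.3, 2.5)

The blue capsule started near (0.9, 4.0) and ended near (3.2, 6.5).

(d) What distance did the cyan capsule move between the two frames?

1.4

The cyan capsule moved from about (12.5, 4.8) to (12.4, 3.4), a distance of √(0.1² + 1.4²) ≈ 1.4.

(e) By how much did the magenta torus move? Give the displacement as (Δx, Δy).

(3.4, -3.0)

From the two frames, the magenta torus sits at roughly (12.0, 6.7) before and (15.4, 3.7) after.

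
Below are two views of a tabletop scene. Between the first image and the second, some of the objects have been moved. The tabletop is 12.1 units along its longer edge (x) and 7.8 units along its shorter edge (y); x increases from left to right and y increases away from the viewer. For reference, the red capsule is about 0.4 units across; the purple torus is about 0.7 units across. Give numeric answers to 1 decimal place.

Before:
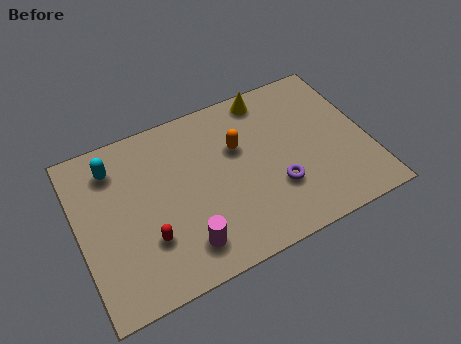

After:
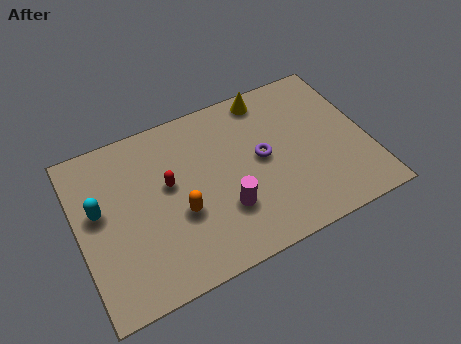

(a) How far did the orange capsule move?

3.4

From (6.8, 5.0) to (4.1, 3.0), the orange capsule covered √(2.7² + 2.0²) ≈ 3.4 units.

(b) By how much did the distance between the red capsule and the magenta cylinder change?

+1.3

Before: roughly 1.7 units apart; after: 3.0. That's 1.3 units further apart.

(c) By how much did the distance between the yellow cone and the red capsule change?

-2.1

Before: roughly 7.2 units apart; after: 5.1. That's 2.1 units closer together.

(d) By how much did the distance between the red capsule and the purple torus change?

-1.5

The distance was about 5.4 in the first image and 3.9 in the second, so they moved 1.5 units closer together.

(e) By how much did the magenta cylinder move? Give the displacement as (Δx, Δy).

(1.8, 0.9)

From the two frames, the magenta cylinder sits at roughly (4.1, 1.5) before and (5.9, 2.4) after.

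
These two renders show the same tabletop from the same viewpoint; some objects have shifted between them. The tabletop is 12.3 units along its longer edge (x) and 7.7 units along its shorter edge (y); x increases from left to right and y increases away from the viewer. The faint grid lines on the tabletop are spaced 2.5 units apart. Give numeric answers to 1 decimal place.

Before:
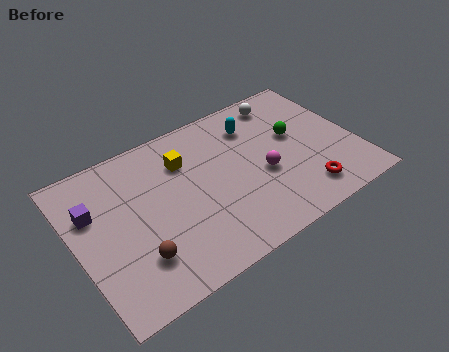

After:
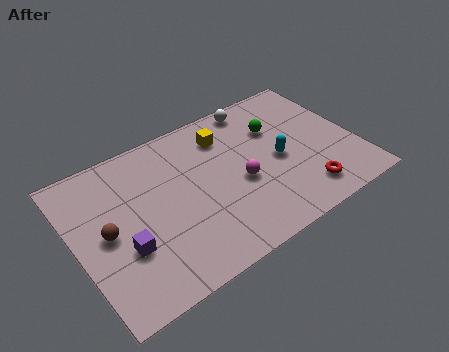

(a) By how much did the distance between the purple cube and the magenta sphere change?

-2.2

They were about 7.4 units apart before and 5.2 after — 2.2 units closer together.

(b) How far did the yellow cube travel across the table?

1.9

The yellow cube moved from about (5.0, 5.6) to (6.9, 6.0), a distance of √(1.9² + 0.4²) ≈ 1.9.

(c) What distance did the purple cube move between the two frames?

2.6

From (0.9, 5.1) to (1.9, 2.7), the purple cube covered √(1.0² + 2.4²) ≈ 2.6 units.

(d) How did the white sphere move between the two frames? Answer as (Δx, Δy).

(-1.2, 0.3)

The white sphere started near (9.7, 6.6) and ended near (8.5, 6.9).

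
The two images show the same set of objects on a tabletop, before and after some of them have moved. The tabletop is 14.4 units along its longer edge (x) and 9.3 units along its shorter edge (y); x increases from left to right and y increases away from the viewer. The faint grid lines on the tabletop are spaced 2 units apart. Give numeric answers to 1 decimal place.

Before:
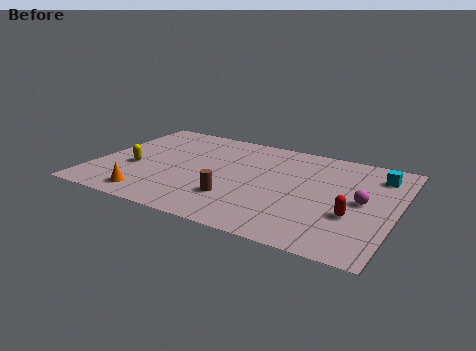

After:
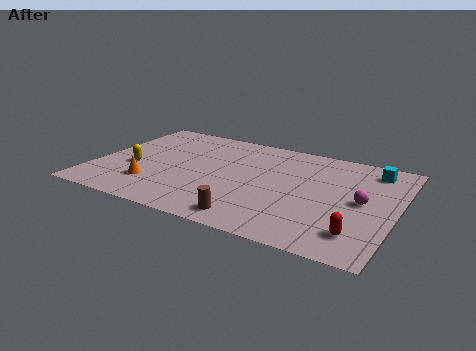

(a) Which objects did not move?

the magenta sphere and the yellow capsule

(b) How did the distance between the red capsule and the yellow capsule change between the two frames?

+0.5

They were about 10.6 units apart before and 11.1 after — 0.5 units further apart.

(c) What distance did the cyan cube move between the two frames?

0.5

The cyan cube was near (13.3, 7.4) before and (13.0, 7.8) after, so it travelled √(0.3² + 0.4²) ≈ 0.5 units.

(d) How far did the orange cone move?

1.1

The orange cone was near (3.1, 1.3) before and (3.0, 2.4) after, so it travelled √(0.1² + 1.1²) ≈ 1.1 units.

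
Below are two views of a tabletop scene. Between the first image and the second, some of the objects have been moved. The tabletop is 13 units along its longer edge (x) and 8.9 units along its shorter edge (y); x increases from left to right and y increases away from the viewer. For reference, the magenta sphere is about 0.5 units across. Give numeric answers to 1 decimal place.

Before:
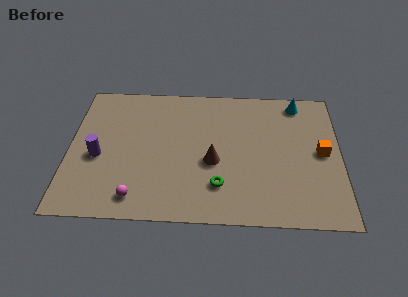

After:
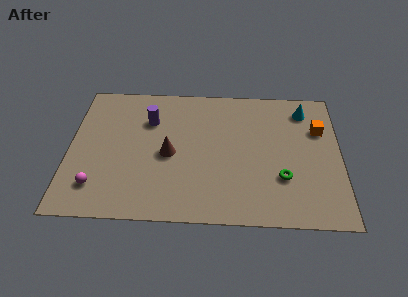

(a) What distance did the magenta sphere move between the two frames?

2.0

The magenta sphere moved from about (3.3, 1.3) to (1.4, 1.9), a distance of √(1.9² + 0.6²) ≈ 2.0.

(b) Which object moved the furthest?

the purple cylinder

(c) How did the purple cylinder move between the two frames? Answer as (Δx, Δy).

(2.4, 2.5)

The purple cylinder started near (1.4, 3.8) and ended near (3.8, 6.3).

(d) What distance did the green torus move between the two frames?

3.1

From (7.2, 2.2) to (10.2, 2.8), the green torus covered √(3.0² + 0.6²) ≈ 3.1 units.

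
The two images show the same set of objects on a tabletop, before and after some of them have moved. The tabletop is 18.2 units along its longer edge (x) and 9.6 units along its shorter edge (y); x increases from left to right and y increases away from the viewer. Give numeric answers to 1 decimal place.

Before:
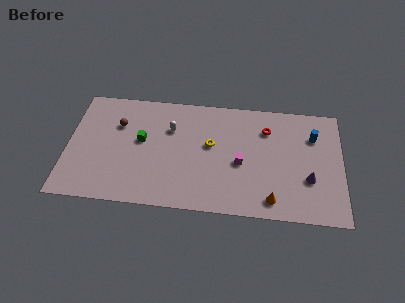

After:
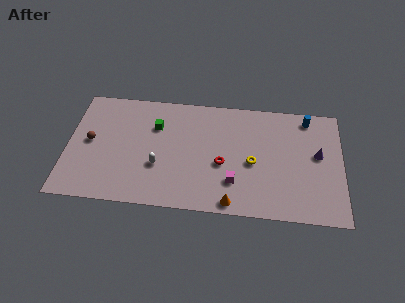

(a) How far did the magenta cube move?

1.6

From (11.5, 4.2) to (11.1, 2.6), the magenta cube covered √(0.4² + 1.6²) ≈ 1.6 units.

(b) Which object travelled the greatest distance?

the red torus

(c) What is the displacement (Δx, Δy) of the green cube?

(0.9, 1.3)

The green cube started near (4.9, 5.4) and ended near (5.8, 6.7).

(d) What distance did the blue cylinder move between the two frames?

1.6

From (16.3, 6.9) to (15.9, 8.4), the blue cylinder covered √(0.4² + 1.5²) ≈ 1.6 units.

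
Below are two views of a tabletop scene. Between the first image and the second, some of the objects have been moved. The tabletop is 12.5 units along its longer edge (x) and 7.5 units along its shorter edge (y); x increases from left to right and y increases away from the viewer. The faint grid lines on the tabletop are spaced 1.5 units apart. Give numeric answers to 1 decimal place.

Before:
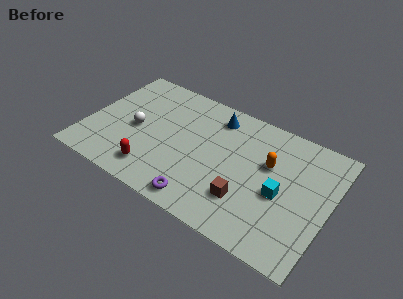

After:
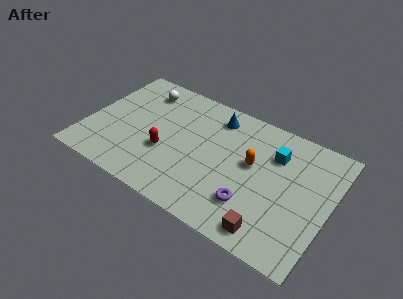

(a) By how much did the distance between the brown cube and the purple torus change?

-0.9

They were about 2.4 units apart before and 1.5 after — 0.9 units closer together.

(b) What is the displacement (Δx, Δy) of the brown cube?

(1.4, -1.1)

From the two frames, the brown cube sits at roughly (8.5, 2.1) before and (9.9, 1.0) after.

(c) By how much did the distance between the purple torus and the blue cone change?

-0.4

They were about 5.3 units apart before and 4.9 after — 0.4 units closer together.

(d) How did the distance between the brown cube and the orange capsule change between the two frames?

+0.9

The distance was about 2.7 in the first image and 3.6 in the second, so they moved 0.9 units further apart.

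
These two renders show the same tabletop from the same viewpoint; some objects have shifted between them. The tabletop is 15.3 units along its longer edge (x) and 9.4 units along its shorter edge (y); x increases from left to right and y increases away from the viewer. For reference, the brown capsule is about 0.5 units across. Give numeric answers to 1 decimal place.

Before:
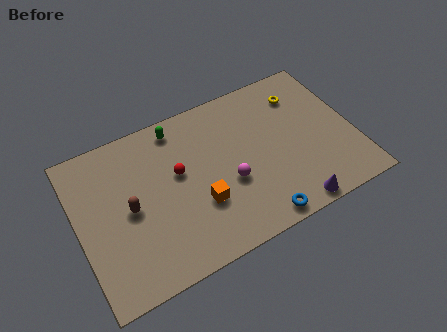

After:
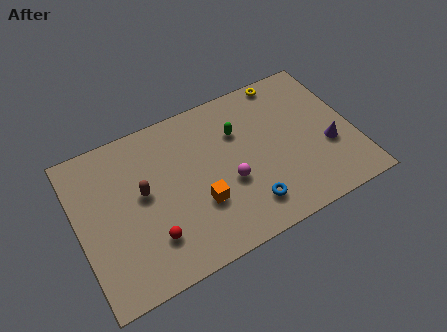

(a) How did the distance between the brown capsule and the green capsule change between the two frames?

+0.9

Before: roughly 4.8 units apart; after: 5.7. That's 0.9 units further apart.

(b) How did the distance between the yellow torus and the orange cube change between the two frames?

+0.3

Before: roughly 7.5 units apart; after: 7.8. That's 0.3 units further apart.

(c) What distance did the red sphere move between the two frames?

3.6

From (5.6, 5.5) to (3.7, 2.4), the red sphere covered √(1.9² + 3.1²) ≈ 3.6 units.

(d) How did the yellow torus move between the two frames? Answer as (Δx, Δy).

(-0.7, 1.3)

From the two frames, the yellow torus sits at roughly (12.8, 7.3) before and (12.1, 8.6) after.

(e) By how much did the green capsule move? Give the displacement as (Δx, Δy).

(3.2, -1.7)

The green capsule was at about (5.9, 8.2) and moved to about (9.1, 6.5).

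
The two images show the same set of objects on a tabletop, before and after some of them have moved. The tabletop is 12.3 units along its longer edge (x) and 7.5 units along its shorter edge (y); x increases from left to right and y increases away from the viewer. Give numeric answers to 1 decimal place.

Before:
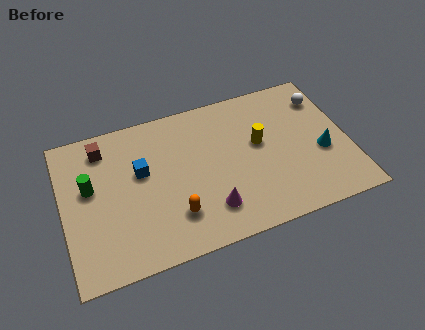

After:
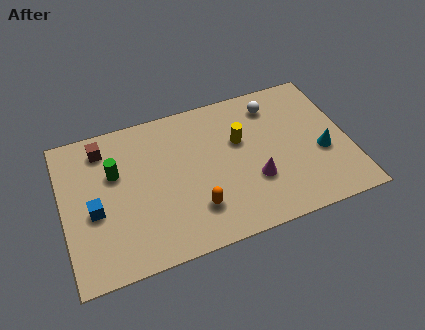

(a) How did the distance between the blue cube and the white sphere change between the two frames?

+0.3

Before: roughly 8.2 units apart; after: 8.5. That's 0.3 units further apart.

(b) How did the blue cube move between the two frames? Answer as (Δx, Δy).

(-2.1, -1.3)

The blue cube was at about (3.4, 4.5) and moved to about (1.3, 3.2).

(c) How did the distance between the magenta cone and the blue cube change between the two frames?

+2.9

Before: roughly 3.9 units apart; after: 6.8. That's 2.9 units further apart.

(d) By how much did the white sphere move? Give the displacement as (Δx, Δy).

(-2.2, 0.3)

The white sphere started near (11.5, 5.8) and ended near (9.3, 6.1).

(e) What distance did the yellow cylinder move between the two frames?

0.9

The yellow cylinder moved from about (8.5, 4.3) to (7.7, 4.7), a distance of √(0.8² + 0.4²) ≈ 0.9.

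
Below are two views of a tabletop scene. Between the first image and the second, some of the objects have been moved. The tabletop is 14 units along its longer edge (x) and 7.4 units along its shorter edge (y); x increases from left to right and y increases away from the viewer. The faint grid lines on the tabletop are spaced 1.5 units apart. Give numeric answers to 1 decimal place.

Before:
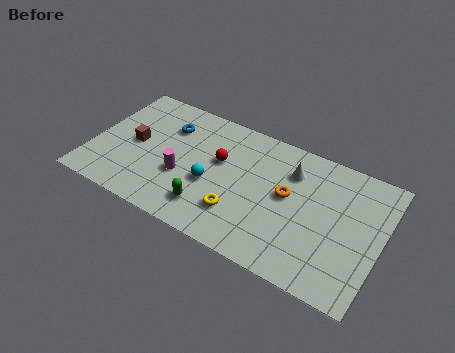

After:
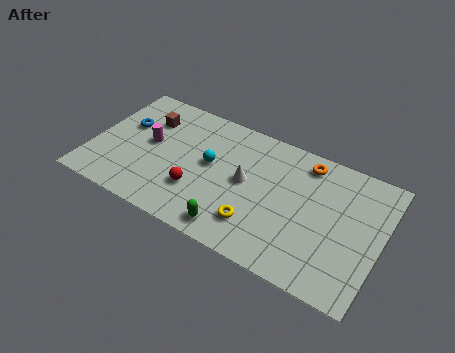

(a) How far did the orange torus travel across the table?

2.3

From (9.5, 4.1) to (10.1, 6.3), the orange torus covered √(0.6² + 2.2²) ≈ 2.3 units.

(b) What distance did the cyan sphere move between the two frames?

1.1

The cyan sphere moved from about (5.9, 3.0) to (5.7, 4.1), a distance of √(0.2² + 1.1²) ≈ 1.1.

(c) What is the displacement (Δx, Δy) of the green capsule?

(1.3, -0.6)

The green capsule was at about (6.0, 1.6) and moved to about (7.3, 1.0).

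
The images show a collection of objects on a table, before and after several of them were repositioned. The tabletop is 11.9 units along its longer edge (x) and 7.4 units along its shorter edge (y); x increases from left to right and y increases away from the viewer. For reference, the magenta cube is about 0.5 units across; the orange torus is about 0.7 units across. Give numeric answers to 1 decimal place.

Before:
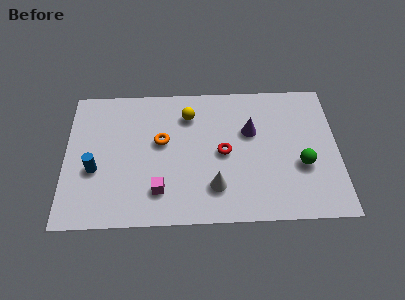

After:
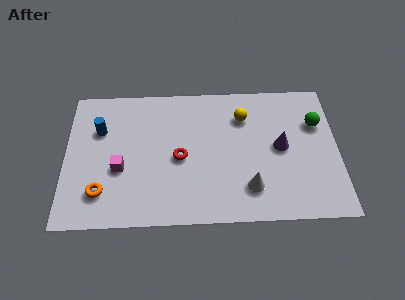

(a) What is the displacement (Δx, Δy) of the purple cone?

(1.3, -0.9)

The purple cone started near (8.1, 4.7) and ended near (9.4, 3.8).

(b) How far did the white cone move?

1.5

The white cone was near (6.5, 1.8) before and (8.0, 1.7) after, so it travelled √(1.5² + 0.1²) ≈ 1.5 units.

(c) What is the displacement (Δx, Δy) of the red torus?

(-1.9, -0.2)

From the two frames, the red torus sits at roughly (6.9, 3.6) before and (5.0, 3.4) after.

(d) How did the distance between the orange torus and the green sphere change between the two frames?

+3.7

They were about 6.3 units apart before and 10.0 after — 3.7 units further apart.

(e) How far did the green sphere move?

2.3

From (10.3, 2.8) to (11.0, 5.0), the green sphere covered √(0.7² + 2.2²) ≈ 2.3 units.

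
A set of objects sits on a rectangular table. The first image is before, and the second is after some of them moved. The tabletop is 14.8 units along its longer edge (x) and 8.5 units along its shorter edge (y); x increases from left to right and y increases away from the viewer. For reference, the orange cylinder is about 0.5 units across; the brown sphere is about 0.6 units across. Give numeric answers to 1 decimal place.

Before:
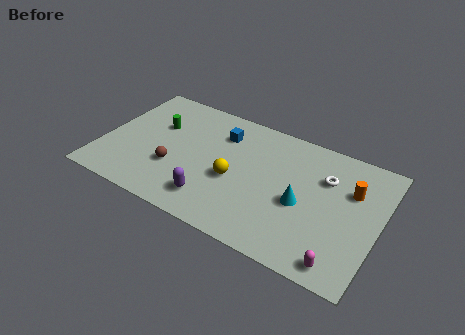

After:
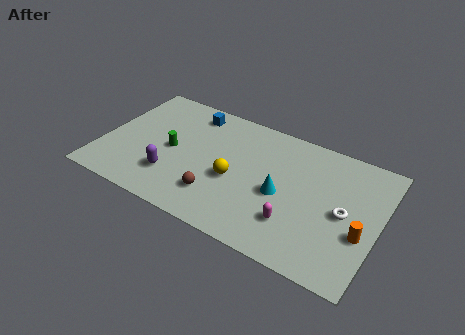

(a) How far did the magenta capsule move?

2.9

The magenta capsule was near (13.2, 1.0) before and (10.6, 2.3) after, so it travelled √(2.6² + 1.3²) ≈ 2.9 units.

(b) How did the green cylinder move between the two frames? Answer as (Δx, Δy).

(1.0, -1.4)

The green cylinder was at about (2.7, 5.5) and moved to about (3.7, 4.1).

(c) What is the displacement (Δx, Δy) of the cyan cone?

(-1.1, 0.1)

From the two frames, the cyan cone sits at roughly (10.8, 3.7) before and (9.7, 3.8) after.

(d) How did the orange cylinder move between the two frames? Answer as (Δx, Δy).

(0.8, -2.5)

From the two frames, the orange cylinder sits at roughly (13.2, 5.7) before and (14.0, 3.2) after.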